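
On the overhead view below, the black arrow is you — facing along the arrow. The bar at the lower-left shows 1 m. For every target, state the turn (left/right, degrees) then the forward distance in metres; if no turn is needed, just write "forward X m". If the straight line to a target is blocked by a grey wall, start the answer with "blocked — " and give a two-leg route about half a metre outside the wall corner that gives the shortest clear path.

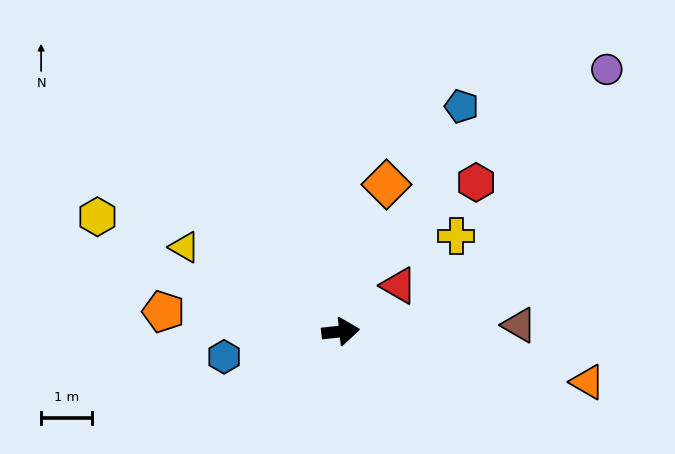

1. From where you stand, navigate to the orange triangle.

turn right 18°, forward 4.9 m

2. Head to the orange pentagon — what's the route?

turn left 167°, forward 3.5 m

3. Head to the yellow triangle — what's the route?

turn left 145°, forward 3.5 m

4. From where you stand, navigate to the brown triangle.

turn right 4°, forward 3.5 m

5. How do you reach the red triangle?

turn left 32°, forward 1.4 m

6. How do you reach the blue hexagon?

turn right 174°, forward 2.3 m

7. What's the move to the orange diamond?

turn left 66°, forward 3.0 m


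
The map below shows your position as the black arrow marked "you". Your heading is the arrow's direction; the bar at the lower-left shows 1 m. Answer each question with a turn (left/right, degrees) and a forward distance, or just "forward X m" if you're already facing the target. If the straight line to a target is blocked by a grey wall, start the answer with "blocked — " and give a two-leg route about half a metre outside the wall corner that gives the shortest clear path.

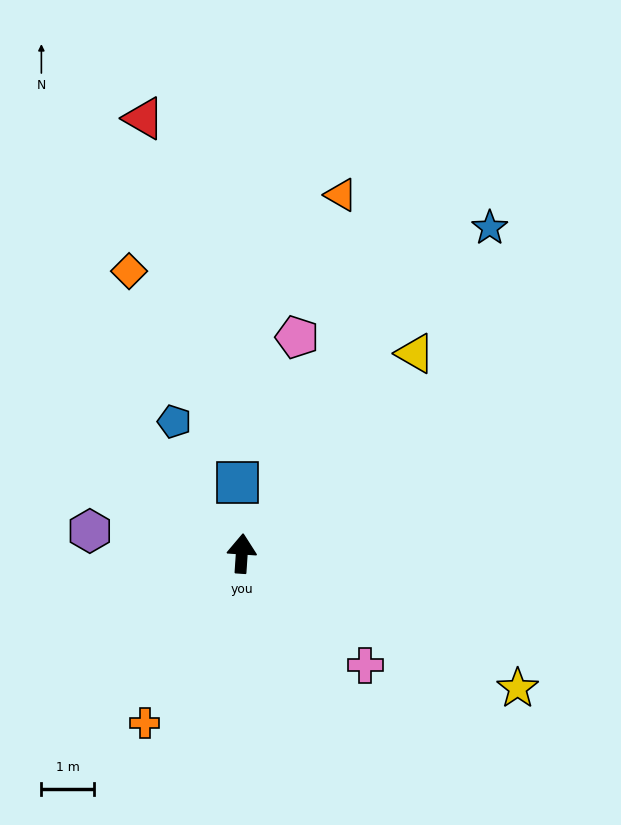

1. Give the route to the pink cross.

turn right 128°, forward 3.2 m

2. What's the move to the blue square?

turn left 7°, forward 1.4 m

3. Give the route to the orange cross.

turn left 154°, forward 3.7 m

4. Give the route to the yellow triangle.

turn right 37°, forward 5.0 m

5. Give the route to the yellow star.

turn right 112°, forward 5.9 m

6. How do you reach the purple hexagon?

turn left 85°, forward 2.9 m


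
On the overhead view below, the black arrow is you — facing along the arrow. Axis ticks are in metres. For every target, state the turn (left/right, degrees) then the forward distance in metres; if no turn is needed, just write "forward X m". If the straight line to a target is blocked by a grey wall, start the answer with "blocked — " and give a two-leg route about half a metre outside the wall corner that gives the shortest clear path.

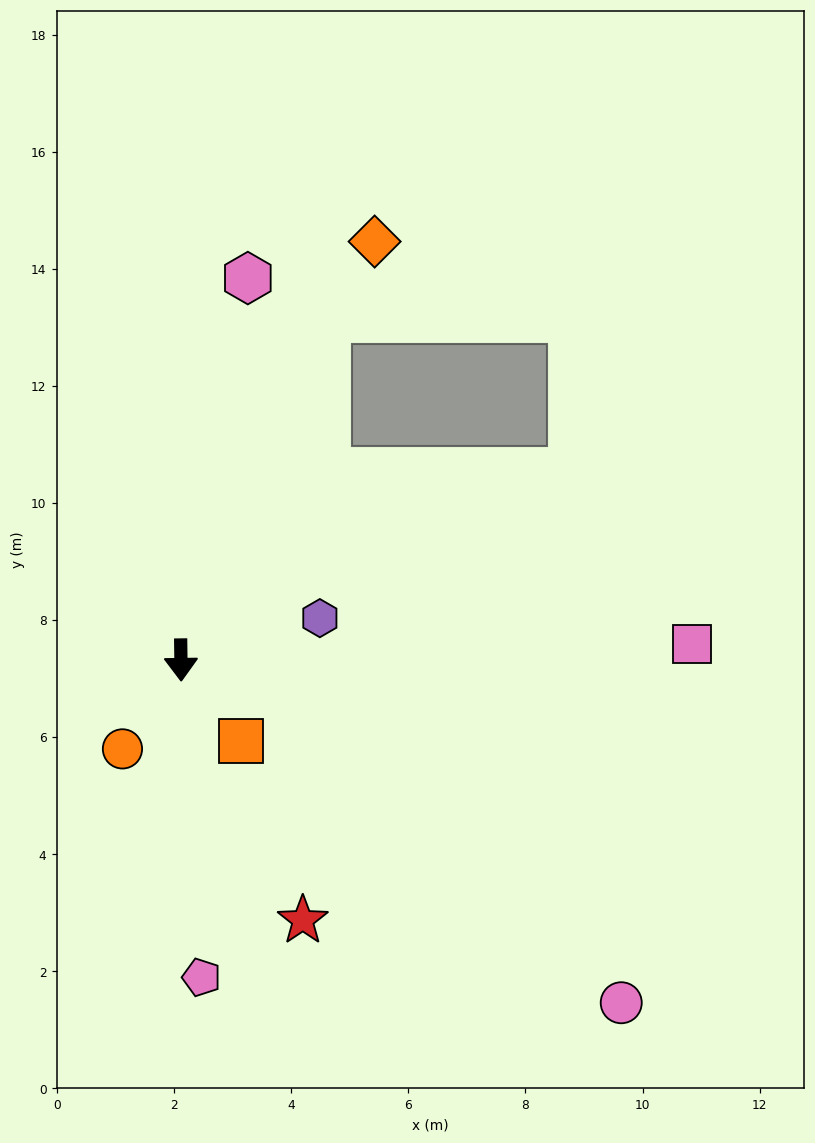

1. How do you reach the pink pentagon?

turn left 3°, forward 5.4 m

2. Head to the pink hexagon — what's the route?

turn left 169°, forward 6.6 m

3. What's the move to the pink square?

turn left 91°, forward 8.7 m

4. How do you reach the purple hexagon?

turn left 106°, forward 2.5 m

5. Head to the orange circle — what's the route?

turn right 34°, forward 1.8 m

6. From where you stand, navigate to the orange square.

turn left 36°, forward 1.7 m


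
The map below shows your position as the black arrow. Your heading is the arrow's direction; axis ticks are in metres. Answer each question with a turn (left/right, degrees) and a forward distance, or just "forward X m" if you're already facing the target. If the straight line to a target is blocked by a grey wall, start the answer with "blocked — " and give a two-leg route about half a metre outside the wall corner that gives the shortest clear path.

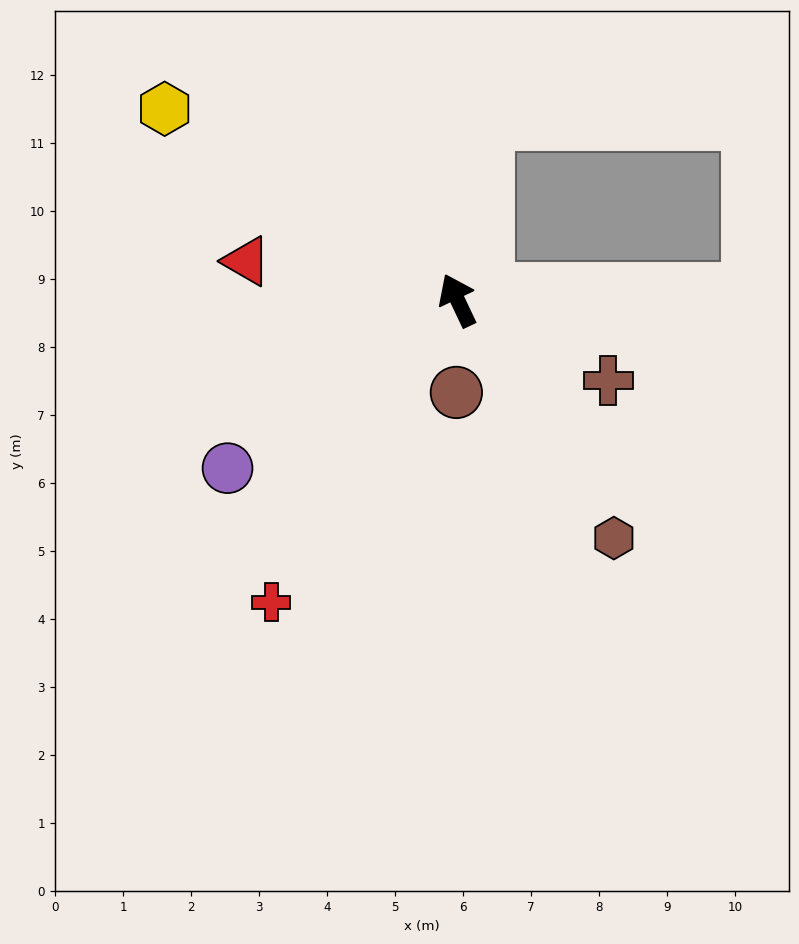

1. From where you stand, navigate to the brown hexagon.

turn right 172°, forward 4.2 m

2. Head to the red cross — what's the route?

turn left 123°, forward 5.2 m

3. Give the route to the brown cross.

turn right 144°, forward 2.5 m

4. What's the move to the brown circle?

turn left 154°, forward 1.4 m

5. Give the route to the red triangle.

turn left 54°, forward 3.2 m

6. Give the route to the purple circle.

turn left 101°, forward 4.2 m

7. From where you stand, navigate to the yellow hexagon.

turn left 31°, forward 5.1 m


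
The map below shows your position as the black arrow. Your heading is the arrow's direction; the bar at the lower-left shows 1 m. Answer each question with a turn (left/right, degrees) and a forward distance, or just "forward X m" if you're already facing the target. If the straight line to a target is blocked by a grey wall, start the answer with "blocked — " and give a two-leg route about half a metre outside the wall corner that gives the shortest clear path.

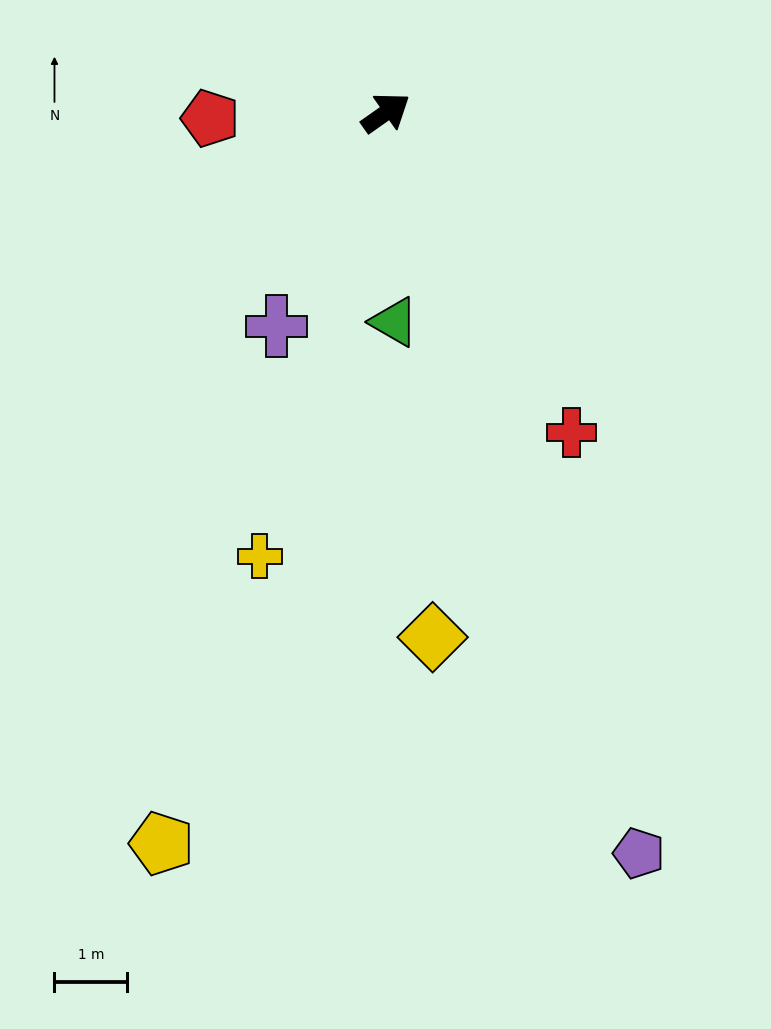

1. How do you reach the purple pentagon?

turn right 106°, forward 10.8 m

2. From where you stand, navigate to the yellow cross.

turn right 141°, forward 6.3 m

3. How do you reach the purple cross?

turn right 152°, forward 3.3 m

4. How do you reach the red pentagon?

turn left 147°, forward 2.4 m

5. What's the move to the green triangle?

turn right 123°, forward 2.9 m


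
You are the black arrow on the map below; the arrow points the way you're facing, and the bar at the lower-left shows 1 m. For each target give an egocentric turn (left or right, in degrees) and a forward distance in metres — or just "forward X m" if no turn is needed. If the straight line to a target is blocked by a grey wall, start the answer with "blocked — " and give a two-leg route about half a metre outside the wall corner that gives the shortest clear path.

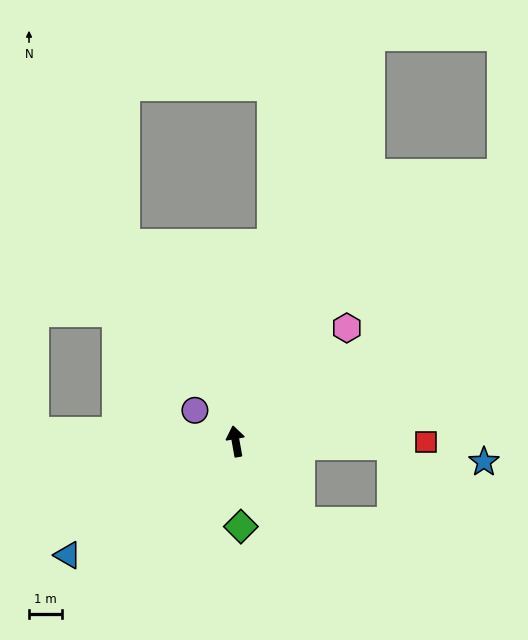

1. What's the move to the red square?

turn right 100°, forward 5.8 m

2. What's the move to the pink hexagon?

turn right 55°, forward 4.8 m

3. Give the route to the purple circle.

turn left 43°, forward 1.6 m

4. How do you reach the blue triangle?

turn left 114°, forward 6.2 m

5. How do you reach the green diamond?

turn left 173°, forward 2.6 m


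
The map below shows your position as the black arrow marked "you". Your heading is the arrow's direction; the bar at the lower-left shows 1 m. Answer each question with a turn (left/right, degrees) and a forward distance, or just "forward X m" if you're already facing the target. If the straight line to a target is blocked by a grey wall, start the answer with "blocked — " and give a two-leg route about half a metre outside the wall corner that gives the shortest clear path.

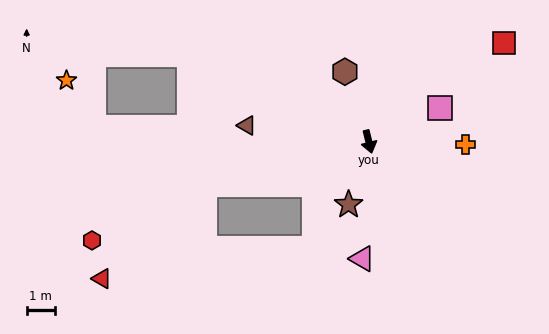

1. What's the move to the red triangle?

blocked — turn right 89°, forward 5.9 m, then turn left 27°, forward 4.9 m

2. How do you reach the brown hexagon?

turn right 175°, forward 2.6 m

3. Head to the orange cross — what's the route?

turn left 74°, forward 3.4 m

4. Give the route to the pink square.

turn left 101°, forward 2.8 m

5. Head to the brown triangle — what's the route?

turn right 111°, forward 4.3 m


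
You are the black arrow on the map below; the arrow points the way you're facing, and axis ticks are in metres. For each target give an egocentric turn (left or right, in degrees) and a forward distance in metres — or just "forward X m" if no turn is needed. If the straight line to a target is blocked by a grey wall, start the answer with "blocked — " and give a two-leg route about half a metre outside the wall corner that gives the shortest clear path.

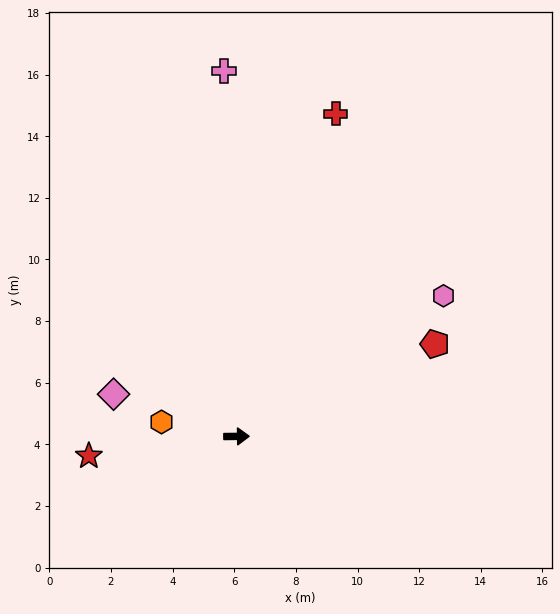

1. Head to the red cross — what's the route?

turn left 72°, forward 11.0 m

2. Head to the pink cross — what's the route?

turn left 91°, forward 11.9 m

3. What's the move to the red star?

turn right 173°, forward 4.8 m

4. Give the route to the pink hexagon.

turn left 34°, forward 8.1 m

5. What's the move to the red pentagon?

turn left 24°, forward 7.1 m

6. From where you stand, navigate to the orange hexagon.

turn left 169°, forward 2.5 m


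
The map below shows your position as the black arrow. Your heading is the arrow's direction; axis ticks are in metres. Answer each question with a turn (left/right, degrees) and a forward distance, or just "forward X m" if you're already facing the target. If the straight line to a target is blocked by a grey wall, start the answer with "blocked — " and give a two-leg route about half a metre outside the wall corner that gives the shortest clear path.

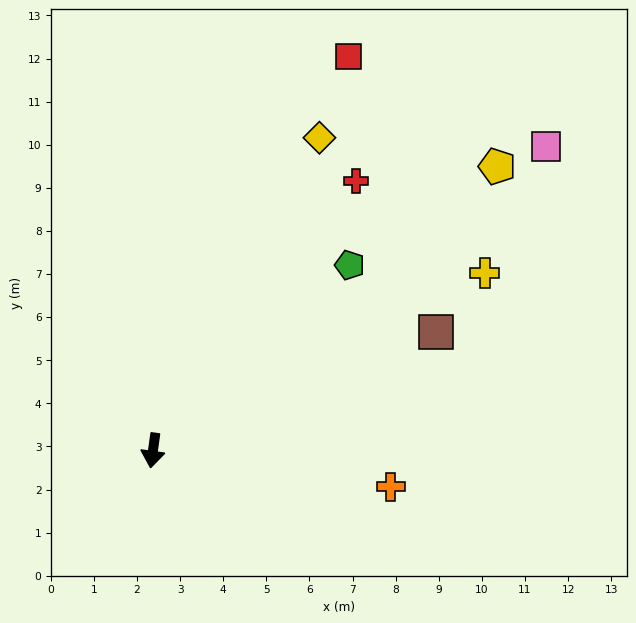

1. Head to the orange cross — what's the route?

turn left 89°, forward 5.6 m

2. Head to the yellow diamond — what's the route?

turn left 160°, forward 8.2 m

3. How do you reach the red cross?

turn left 151°, forward 7.8 m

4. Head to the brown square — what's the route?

turn left 121°, forward 7.1 m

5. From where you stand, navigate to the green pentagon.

turn left 141°, forward 6.3 m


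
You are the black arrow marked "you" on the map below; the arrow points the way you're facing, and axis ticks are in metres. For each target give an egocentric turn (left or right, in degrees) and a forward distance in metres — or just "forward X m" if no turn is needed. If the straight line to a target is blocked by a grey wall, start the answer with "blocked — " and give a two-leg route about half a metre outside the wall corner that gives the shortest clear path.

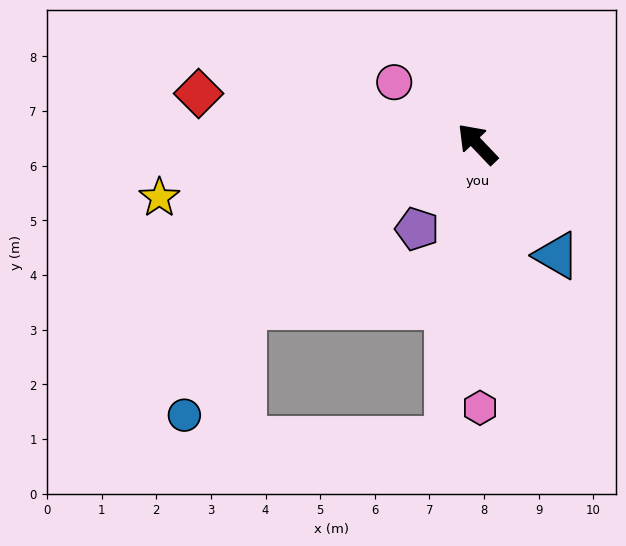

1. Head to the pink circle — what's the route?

turn left 10°, forward 1.9 m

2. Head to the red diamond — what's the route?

turn left 36°, forward 5.2 m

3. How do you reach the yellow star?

turn left 56°, forward 5.9 m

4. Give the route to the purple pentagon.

turn left 101°, forward 1.9 m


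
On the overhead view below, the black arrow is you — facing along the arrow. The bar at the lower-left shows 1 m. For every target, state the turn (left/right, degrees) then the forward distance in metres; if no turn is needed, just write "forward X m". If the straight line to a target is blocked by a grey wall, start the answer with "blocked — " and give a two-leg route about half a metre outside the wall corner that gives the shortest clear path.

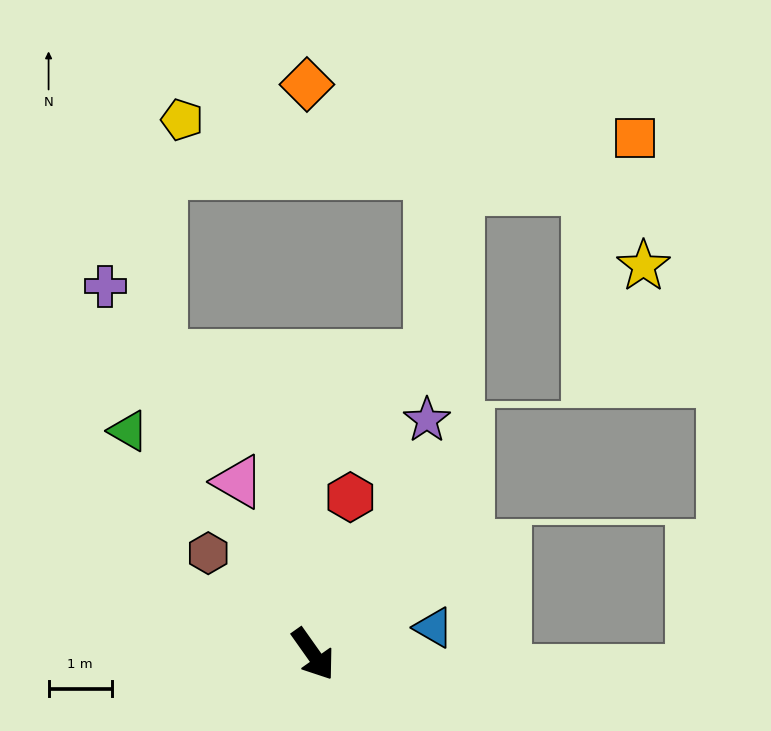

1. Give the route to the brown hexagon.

turn right 169°, forward 2.3 m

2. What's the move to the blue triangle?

turn left 67°, forward 1.9 m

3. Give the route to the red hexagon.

turn left 131°, forward 2.5 m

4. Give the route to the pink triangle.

turn left 168°, forward 3.0 m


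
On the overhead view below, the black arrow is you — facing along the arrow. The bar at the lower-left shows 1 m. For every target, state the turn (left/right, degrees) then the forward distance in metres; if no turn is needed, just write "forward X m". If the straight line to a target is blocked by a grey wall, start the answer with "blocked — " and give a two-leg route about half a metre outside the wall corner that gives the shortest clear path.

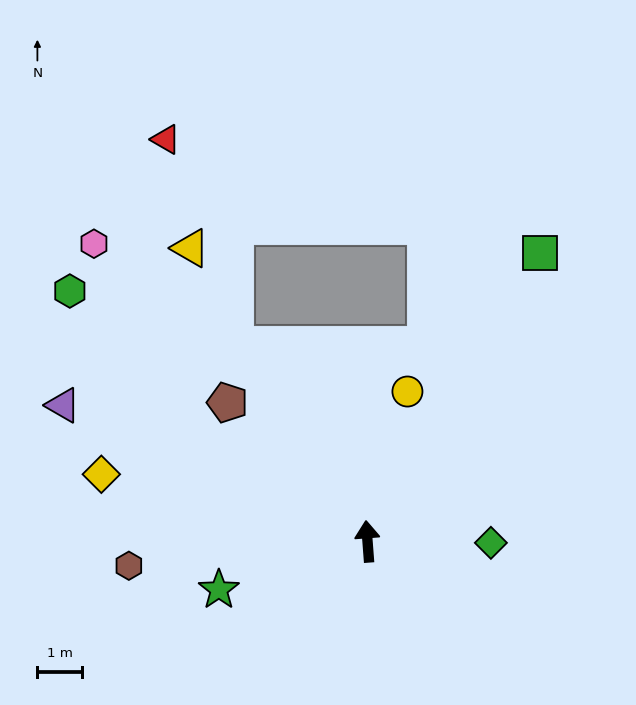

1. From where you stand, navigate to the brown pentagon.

turn left 41°, forward 4.4 m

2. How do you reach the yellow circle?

turn right 19°, forward 3.5 m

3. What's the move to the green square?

turn right 35°, forward 7.6 m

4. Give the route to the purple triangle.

turn left 62°, forward 7.5 m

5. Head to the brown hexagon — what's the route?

turn left 92°, forward 5.4 m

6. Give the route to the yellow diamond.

turn left 72°, forward 6.2 m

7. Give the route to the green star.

turn left 104°, forward 3.5 m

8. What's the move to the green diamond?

turn right 95°, forward 2.8 m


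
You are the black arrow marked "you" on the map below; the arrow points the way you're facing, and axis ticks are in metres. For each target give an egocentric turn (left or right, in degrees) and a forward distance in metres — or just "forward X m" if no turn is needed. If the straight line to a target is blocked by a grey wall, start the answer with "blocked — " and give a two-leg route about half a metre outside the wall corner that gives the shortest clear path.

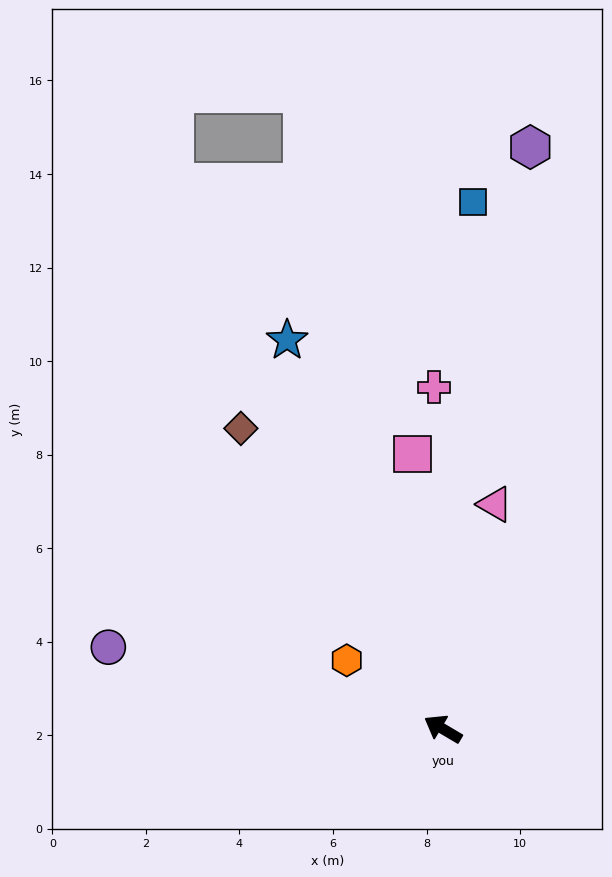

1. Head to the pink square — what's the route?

turn right 53°, forward 5.9 m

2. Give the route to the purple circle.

turn left 17°, forward 7.4 m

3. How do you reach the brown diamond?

turn right 25°, forward 7.7 m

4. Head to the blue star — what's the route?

turn right 38°, forward 9.0 m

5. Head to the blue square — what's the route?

turn right 63°, forward 11.3 m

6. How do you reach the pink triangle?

turn right 72°, forward 4.9 m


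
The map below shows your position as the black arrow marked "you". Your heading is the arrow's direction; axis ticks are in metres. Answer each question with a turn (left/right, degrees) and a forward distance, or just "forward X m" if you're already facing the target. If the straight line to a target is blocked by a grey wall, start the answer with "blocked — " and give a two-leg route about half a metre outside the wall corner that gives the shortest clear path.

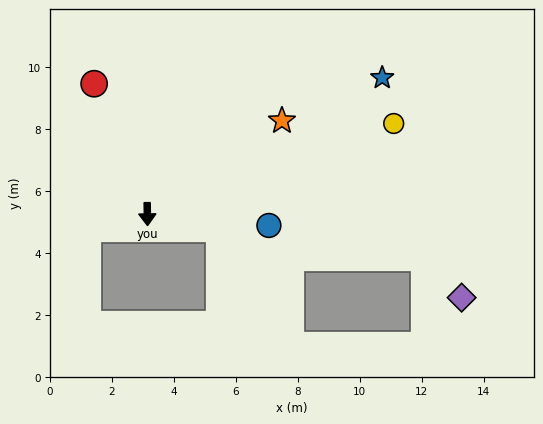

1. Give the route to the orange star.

turn left 124°, forward 5.3 m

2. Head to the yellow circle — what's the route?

turn left 109°, forward 8.5 m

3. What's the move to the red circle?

turn right 159°, forward 4.5 m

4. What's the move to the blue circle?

turn left 84°, forward 3.9 m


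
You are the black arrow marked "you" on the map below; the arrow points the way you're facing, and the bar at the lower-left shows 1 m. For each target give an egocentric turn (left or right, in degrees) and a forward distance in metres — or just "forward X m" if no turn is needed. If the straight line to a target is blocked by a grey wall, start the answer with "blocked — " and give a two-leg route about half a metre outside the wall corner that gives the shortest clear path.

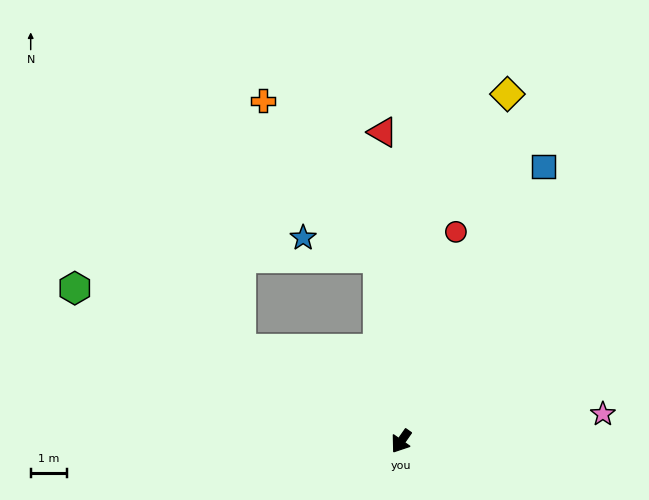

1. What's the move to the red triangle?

turn right 141°, forward 8.5 m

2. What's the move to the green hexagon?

turn right 80°, forward 9.9 m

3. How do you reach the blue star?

blocked — turn right 138°, forward 5.1 m, then turn left 69°, forward 2.1 m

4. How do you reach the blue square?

turn right 172°, forward 8.5 m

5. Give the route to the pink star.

turn left 133°, forward 5.6 m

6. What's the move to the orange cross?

blocked — turn right 138°, forward 5.1 m, then turn left 29°, forward 5.3 m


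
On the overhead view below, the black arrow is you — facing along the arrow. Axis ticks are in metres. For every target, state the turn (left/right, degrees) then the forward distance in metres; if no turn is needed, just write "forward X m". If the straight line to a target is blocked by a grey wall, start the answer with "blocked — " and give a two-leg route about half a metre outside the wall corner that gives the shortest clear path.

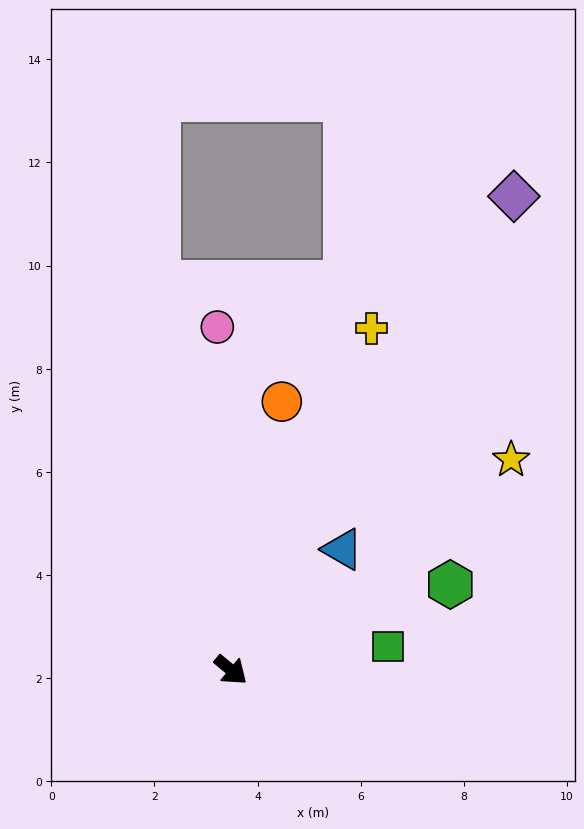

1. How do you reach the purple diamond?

turn left 99°, forward 10.7 m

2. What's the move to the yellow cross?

turn left 108°, forward 7.2 m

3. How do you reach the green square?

turn left 48°, forward 3.1 m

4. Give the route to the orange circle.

turn left 119°, forward 5.3 m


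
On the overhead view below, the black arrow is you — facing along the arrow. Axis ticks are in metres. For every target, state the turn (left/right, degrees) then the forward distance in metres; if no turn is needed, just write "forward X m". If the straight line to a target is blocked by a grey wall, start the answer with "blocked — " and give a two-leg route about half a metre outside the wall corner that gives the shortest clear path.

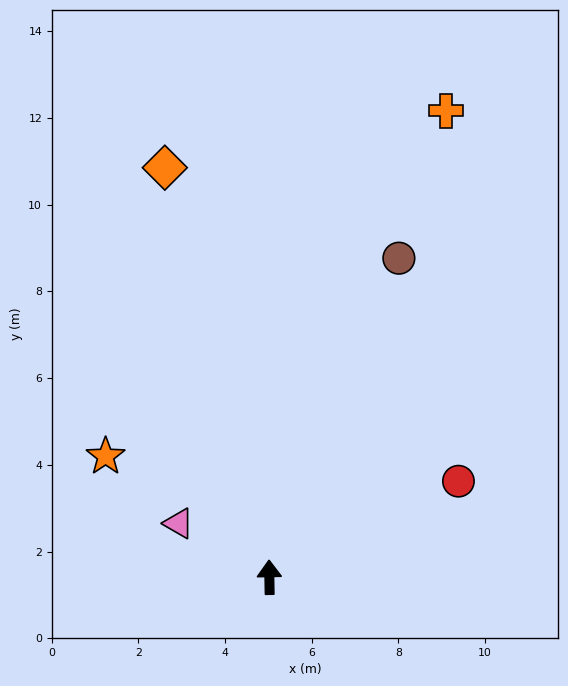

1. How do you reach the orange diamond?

turn left 13°, forward 9.8 m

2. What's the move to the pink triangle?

turn left 58°, forward 2.4 m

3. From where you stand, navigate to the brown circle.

turn right 23°, forward 7.9 m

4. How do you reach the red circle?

turn right 64°, forward 4.9 m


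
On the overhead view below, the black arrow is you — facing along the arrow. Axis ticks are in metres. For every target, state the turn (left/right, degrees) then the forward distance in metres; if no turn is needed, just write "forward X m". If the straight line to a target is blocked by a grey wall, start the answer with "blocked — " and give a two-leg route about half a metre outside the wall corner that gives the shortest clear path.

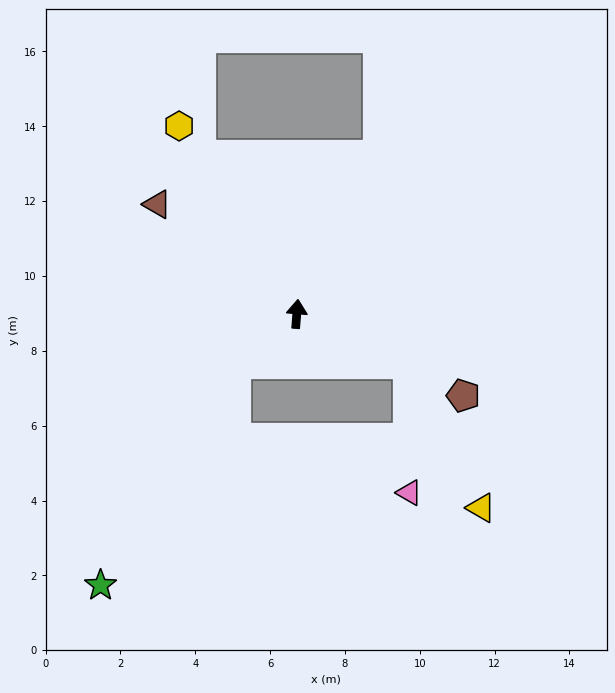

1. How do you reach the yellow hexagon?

turn left 37°, forward 5.9 m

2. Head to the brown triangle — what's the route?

turn left 56°, forward 4.7 m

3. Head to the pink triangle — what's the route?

blocked — turn right 109°, forward 3.3 m, then turn right 66°, forward 3.5 m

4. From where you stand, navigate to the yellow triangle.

blocked — turn right 109°, forward 3.3 m, then turn right 40°, forward 4.3 m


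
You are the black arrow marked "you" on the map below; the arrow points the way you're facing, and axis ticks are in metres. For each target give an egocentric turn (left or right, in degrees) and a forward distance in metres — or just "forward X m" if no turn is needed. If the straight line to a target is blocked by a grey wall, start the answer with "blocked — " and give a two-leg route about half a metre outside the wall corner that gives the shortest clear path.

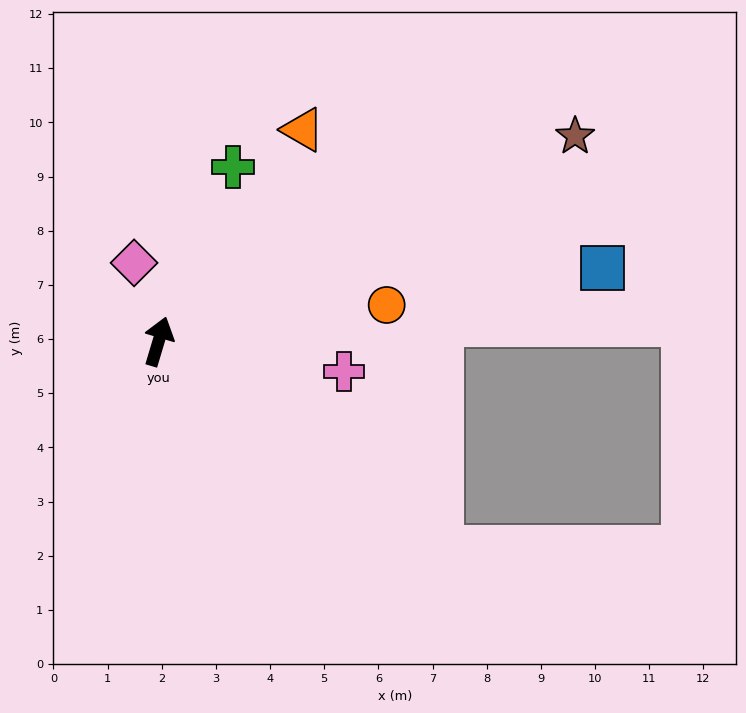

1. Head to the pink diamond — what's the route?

turn left 34°, forward 1.5 m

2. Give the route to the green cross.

turn right 7°, forward 3.5 m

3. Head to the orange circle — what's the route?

turn right 64°, forward 4.3 m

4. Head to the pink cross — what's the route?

turn right 83°, forward 3.5 m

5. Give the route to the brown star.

turn right 47°, forward 8.6 m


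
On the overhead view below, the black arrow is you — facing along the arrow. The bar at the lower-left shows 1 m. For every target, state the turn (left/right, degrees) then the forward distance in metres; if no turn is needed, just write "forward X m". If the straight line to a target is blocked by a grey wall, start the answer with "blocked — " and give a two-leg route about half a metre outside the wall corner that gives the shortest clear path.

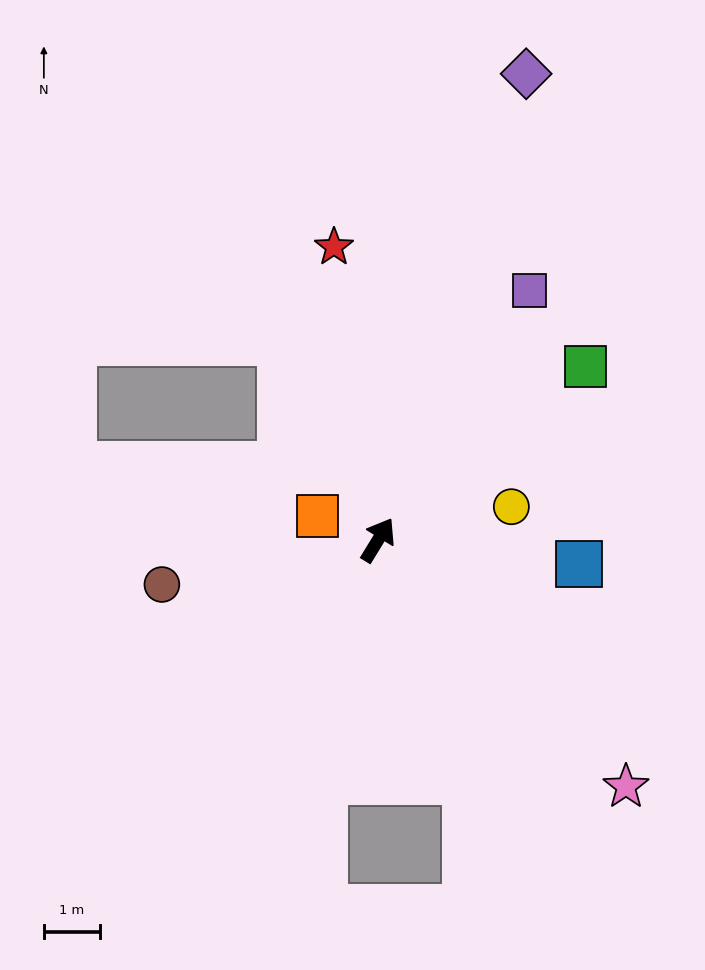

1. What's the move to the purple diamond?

turn left 14°, forward 8.8 m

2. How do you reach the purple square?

forward 5.2 m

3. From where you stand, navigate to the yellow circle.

turn right 45°, forward 2.5 m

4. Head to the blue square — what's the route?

turn right 65°, forward 3.6 m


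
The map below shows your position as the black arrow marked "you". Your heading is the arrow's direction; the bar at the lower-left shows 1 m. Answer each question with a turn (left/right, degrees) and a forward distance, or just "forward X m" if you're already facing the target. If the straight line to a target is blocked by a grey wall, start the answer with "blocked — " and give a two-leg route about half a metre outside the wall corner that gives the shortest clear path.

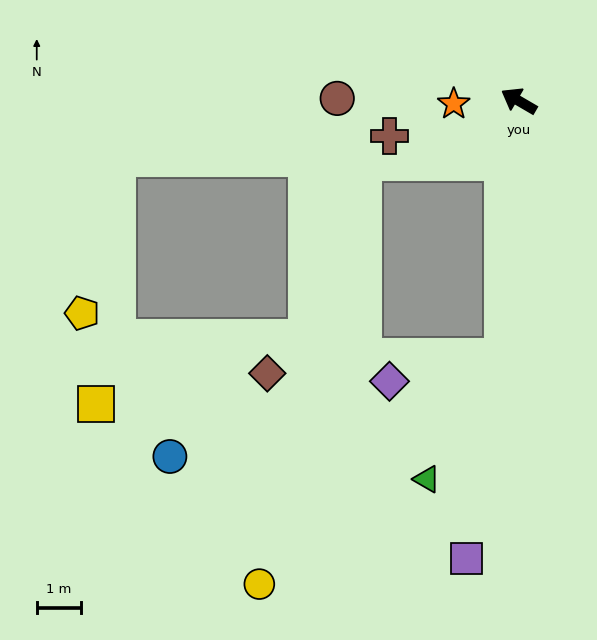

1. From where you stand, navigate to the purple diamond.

blocked — turn left 117°, forward 5.9 m, then turn right 75°, forward 2.7 m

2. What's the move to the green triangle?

blocked — turn left 117°, forward 5.9 m, then turn right 29°, forward 3.3 m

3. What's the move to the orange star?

turn left 33°, forward 1.5 m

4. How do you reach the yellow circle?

blocked — turn left 117°, forward 5.9 m, then turn right 44°, forward 7.6 m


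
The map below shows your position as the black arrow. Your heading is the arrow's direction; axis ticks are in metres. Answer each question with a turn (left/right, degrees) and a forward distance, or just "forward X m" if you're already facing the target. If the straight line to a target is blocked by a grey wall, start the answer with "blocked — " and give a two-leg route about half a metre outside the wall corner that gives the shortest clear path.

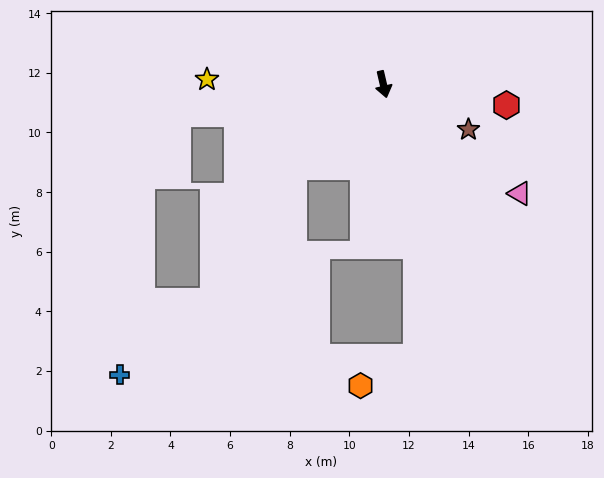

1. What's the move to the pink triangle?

turn left 38°, forward 5.9 m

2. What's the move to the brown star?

turn left 49°, forward 3.2 m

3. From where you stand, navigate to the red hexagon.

turn left 67°, forward 4.2 m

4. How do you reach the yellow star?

turn right 105°, forward 5.9 m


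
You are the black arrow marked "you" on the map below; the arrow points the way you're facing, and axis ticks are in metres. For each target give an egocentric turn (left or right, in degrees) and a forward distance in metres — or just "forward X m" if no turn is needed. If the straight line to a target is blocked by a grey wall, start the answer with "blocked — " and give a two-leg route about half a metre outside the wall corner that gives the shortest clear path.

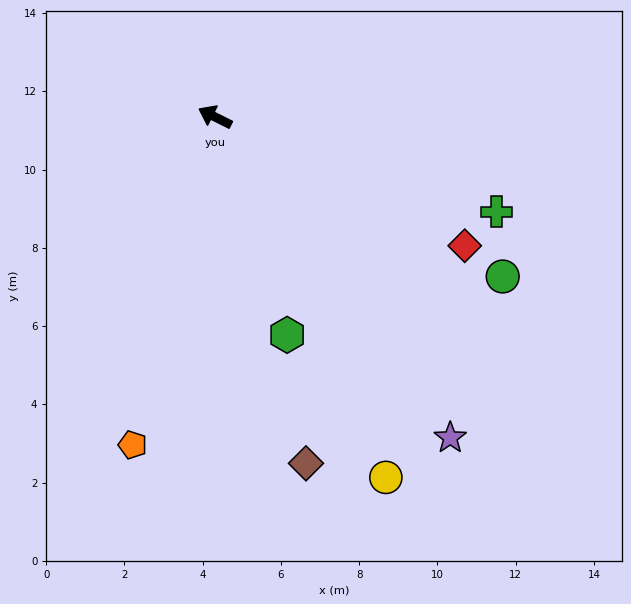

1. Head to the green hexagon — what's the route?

turn left 135°, forward 5.9 m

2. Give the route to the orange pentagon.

turn left 102°, forward 8.6 m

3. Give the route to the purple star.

turn left 153°, forward 10.2 m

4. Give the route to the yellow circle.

turn left 142°, forward 10.2 m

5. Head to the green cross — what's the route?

turn right 172°, forward 7.6 m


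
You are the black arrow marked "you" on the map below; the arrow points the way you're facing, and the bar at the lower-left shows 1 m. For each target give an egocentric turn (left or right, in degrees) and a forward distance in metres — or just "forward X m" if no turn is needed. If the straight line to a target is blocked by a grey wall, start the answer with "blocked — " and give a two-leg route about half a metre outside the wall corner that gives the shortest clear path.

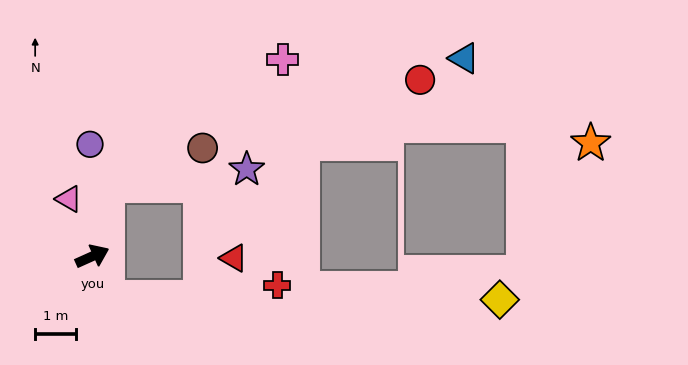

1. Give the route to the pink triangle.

turn left 88°, forward 1.5 m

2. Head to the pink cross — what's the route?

blocked — turn left 53°, forward 1.8 m, then turn right 41°, forward 5.2 m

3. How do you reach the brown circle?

blocked — turn left 53°, forward 1.8 m, then turn right 56°, forward 2.5 m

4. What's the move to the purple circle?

turn left 67°, forward 2.7 m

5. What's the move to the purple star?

blocked — turn left 53°, forward 1.8 m, then turn right 71°, forward 3.4 m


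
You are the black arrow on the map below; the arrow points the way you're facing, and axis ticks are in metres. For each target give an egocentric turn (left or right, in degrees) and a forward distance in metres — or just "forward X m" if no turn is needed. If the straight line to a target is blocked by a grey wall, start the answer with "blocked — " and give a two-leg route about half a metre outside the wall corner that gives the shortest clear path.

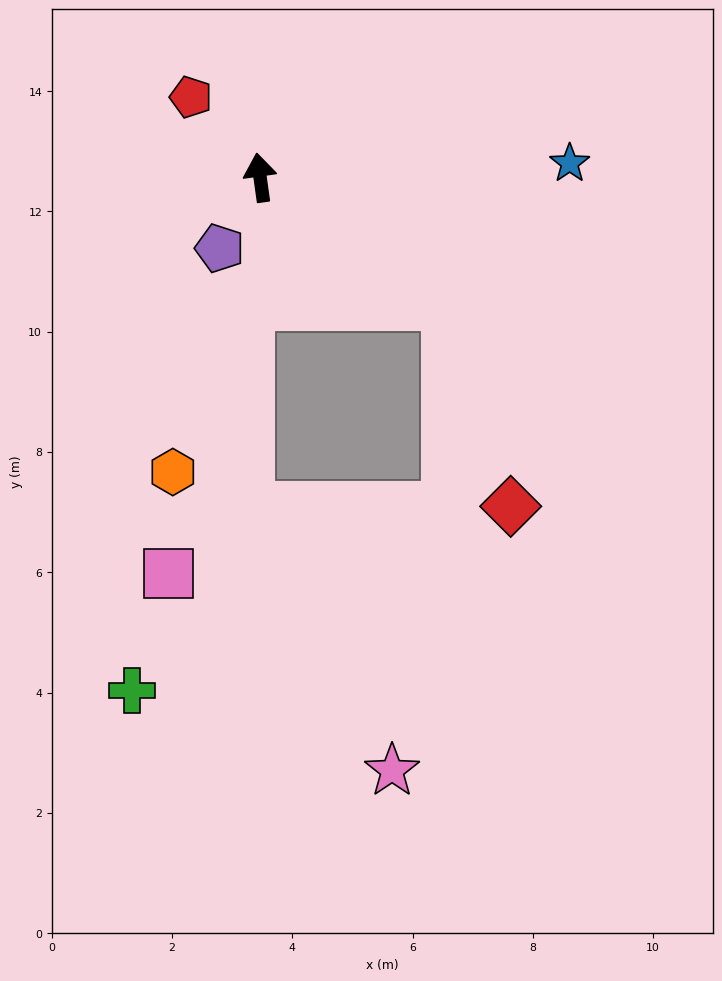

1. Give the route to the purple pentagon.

turn left 142°, forward 1.4 m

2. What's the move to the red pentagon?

turn left 33°, forward 1.8 m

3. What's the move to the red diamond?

blocked — turn right 132°, forward 3.8 m, then turn right 38°, forward 3.5 m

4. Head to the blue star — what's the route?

turn right 95°, forward 5.2 m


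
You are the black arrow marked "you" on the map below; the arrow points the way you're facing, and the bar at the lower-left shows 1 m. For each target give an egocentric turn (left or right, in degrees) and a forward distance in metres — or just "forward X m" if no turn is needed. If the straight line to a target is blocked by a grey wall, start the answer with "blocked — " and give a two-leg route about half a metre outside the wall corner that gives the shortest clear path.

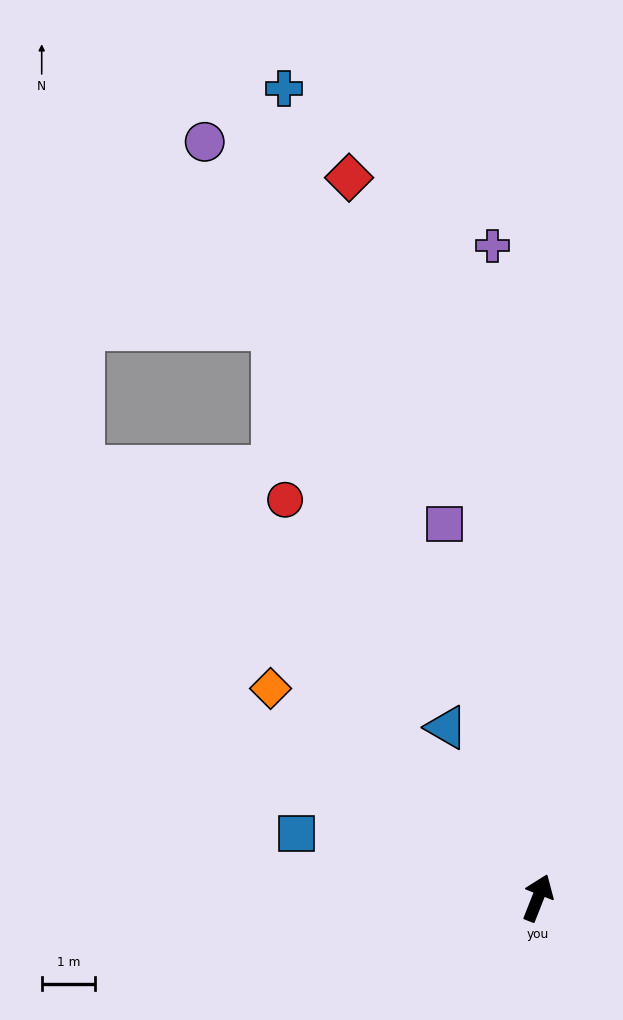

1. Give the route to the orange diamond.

turn left 73°, forward 6.4 m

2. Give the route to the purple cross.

turn left 26°, forward 12.3 m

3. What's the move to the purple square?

turn left 36°, forward 7.2 m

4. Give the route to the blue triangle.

turn left 50°, forward 3.6 m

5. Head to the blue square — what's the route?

turn left 97°, forward 4.7 m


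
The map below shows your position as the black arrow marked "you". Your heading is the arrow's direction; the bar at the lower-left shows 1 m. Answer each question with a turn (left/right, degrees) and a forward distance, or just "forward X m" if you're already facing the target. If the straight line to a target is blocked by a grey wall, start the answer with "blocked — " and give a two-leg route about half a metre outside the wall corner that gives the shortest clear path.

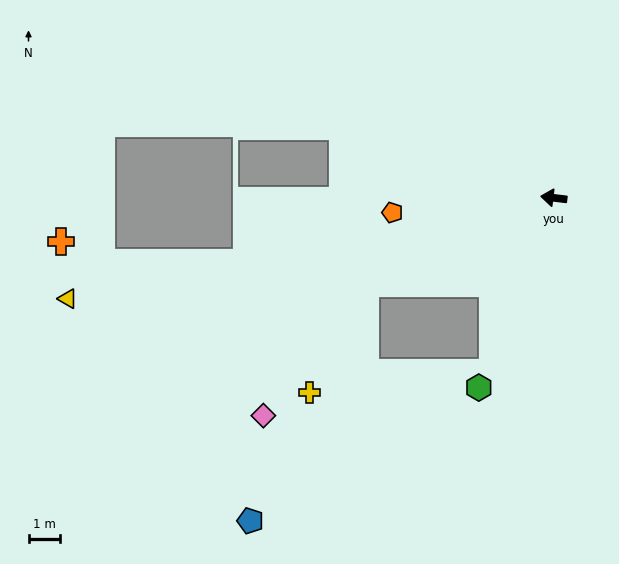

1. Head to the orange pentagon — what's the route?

turn left 12°, forward 5.1 m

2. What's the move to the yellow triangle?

turn left 19°, forward 15.6 m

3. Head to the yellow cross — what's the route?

blocked — turn left 31°, forward 6.5 m, then turn left 39°, forward 3.9 m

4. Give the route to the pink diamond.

blocked — turn left 31°, forward 6.5 m, then turn left 28°, forward 5.3 m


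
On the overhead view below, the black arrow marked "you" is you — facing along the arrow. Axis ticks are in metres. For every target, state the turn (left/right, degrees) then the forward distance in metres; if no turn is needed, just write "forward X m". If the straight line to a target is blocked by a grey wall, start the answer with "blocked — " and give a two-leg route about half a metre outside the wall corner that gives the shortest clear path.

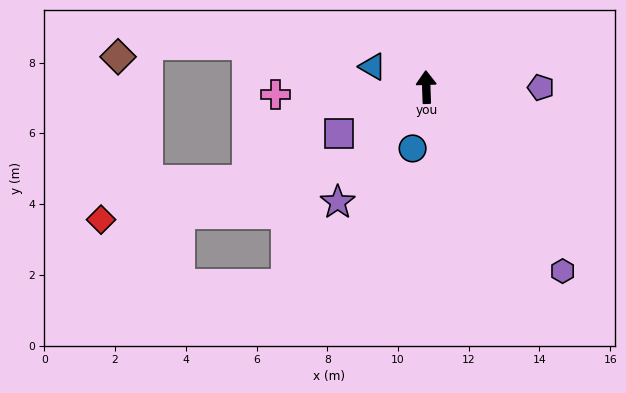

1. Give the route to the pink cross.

turn left 91°, forward 4.3 m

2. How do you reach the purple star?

turn left 141°, forward 4.1 m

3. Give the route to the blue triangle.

turn left 67°, forward 1.6 m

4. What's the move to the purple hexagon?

turn right 145°, forward 6.5 m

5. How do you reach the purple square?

turn left 116°, forward 2.8 m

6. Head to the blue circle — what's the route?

turn left 166°, forward 1.8 m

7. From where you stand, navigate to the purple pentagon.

turn right 92°, forward 3.2 m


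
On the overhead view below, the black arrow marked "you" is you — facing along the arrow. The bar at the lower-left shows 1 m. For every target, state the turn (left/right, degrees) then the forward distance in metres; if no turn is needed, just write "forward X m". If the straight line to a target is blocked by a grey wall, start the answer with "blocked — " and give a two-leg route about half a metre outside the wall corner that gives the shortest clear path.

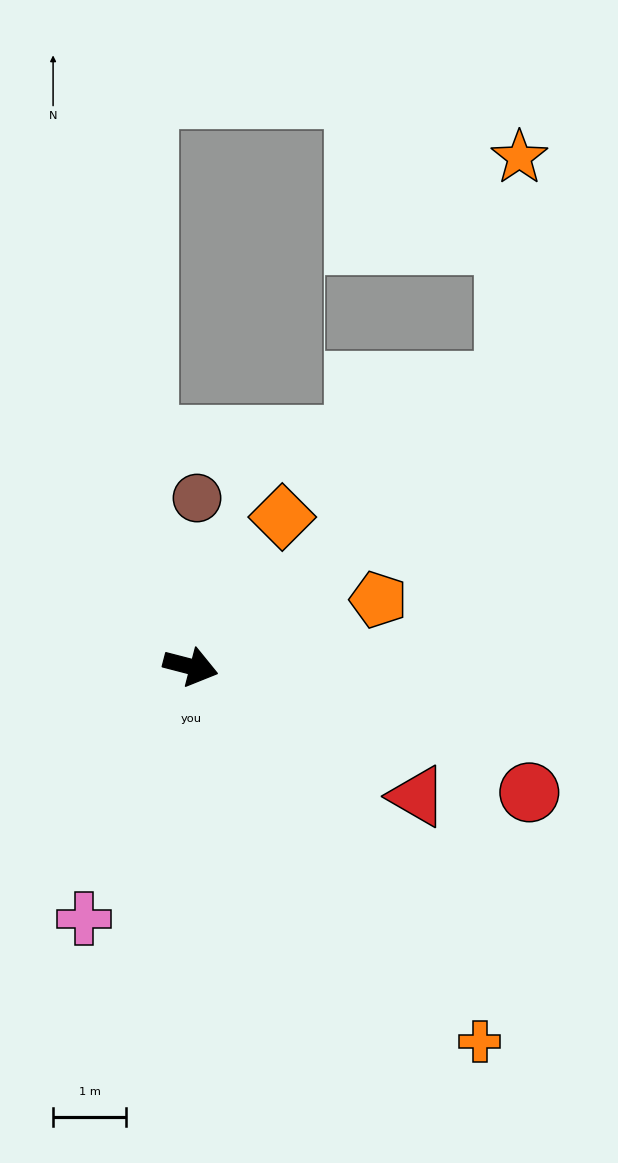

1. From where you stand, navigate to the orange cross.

turn right 38°, forward 6.5 m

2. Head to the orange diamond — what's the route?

turn left 73°, forward 2.4 m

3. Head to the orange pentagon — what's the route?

turn left 34°, forward 2.7 m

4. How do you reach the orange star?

blocked — turn left 56°, forward 5.8 m, then turn left 45°, forward 3.1 m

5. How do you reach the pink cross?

turn right 98°, forward 3.7 m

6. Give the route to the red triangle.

turn right 15°, forward 3.6 m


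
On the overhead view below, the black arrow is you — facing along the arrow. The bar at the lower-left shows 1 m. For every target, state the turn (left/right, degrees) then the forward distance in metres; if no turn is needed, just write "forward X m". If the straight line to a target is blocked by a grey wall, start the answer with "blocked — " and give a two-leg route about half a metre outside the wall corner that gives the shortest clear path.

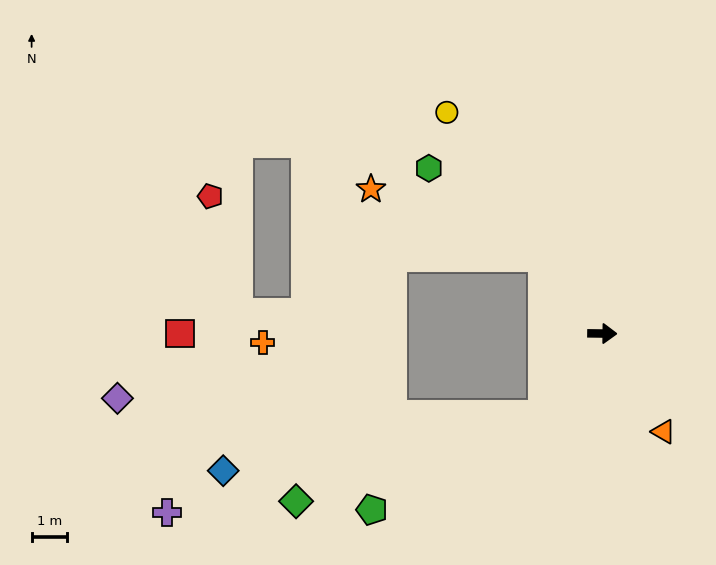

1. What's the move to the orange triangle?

turn right 57°, forward 3.3 m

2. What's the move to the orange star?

blocked — turn left 128°, forward 2.7 m, then turn left 31°, forward 5.2 m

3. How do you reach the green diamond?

blocked — turn right 125°, forward 2.8 m, then turn right 35°, forward 7.4 m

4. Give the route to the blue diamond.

blocked — turn right 125°, forward 2.8 m, then turn right 44°, forward 9.2 m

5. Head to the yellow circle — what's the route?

turn left 126°, forward 7.7 m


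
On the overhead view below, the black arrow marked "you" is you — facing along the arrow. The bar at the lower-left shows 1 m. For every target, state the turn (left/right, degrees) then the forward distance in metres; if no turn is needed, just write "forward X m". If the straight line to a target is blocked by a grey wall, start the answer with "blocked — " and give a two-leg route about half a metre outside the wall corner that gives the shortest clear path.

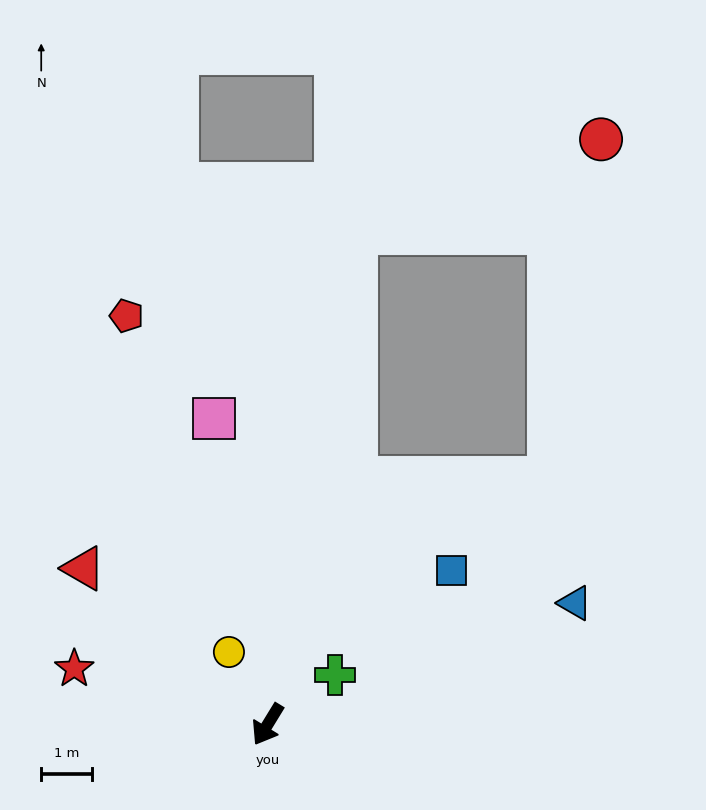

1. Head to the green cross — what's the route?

turn left 158°, forward 1.6 m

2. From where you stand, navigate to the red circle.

blocked — turn right 159°, forward 9.8 m, then turn right 59°, forward 5.1 m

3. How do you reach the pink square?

turn right 139°, forward 6.1 m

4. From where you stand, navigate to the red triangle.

turn right 99°, forward 4.7 m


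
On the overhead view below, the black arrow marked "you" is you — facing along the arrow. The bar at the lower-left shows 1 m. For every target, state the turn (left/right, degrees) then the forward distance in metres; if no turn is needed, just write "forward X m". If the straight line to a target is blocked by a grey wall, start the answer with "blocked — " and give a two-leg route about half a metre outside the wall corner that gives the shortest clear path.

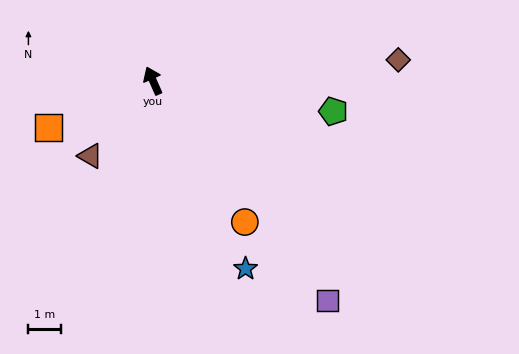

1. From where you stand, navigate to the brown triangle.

turn left 116°, forward 3.0 m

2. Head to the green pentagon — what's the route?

turn right 124°, forward 5.6 m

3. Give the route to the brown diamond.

turn right 109°, forward 7.5 m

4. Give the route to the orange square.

turn left 90°, forward 3.5 m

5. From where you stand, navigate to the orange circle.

turn right 171°, forward 5.2 m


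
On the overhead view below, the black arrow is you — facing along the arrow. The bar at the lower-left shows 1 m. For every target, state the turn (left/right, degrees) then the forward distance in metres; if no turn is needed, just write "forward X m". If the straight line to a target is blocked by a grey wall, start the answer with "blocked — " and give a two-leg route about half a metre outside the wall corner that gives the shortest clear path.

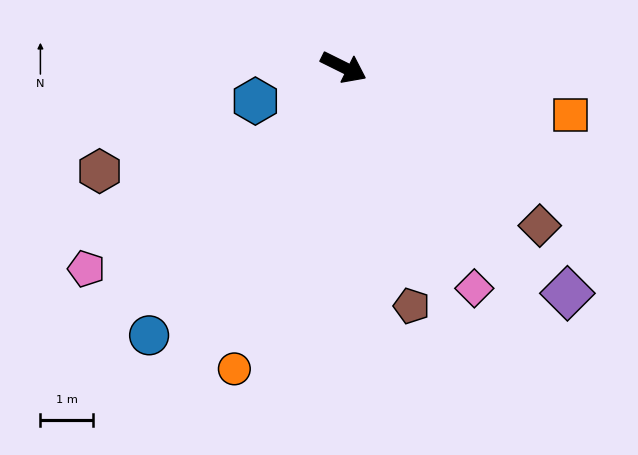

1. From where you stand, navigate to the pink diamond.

turn right 33°, forward 4.9 m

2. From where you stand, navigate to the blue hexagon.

turn right 133°, forward 1.8 m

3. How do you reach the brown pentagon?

turn right 48°, forward 4.8 m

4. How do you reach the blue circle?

turn right 100°, forward 6.3 m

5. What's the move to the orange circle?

turn right 84°, forward 6.1 m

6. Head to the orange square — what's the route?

turn left 14°, forward 4.4 m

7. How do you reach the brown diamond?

turn right 13°, forward 4.8 m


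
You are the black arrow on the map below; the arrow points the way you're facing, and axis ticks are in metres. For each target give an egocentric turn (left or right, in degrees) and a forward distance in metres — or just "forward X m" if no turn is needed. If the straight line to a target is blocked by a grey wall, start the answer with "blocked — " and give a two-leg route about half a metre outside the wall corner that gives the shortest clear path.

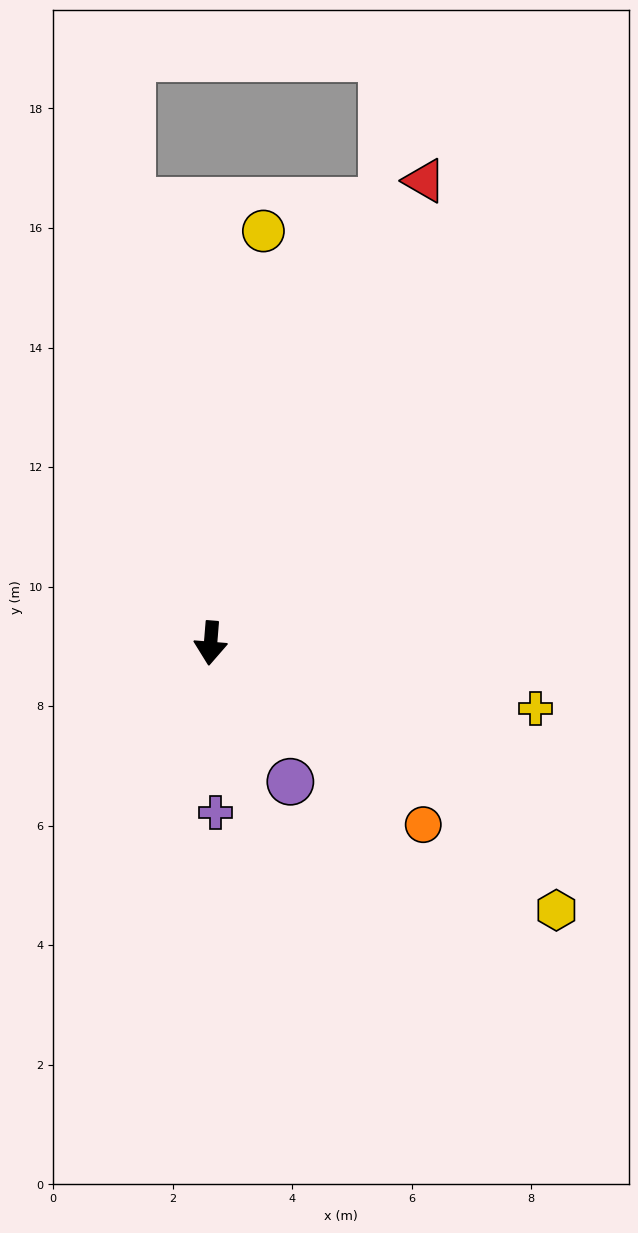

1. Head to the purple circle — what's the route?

turn left 35°, forward 2.7 m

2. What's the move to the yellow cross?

turn left 83°, forward 5.5 m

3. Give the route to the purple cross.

turn left 6°, forward 2.8 m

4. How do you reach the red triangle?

turn left 160°, forward 8.5 m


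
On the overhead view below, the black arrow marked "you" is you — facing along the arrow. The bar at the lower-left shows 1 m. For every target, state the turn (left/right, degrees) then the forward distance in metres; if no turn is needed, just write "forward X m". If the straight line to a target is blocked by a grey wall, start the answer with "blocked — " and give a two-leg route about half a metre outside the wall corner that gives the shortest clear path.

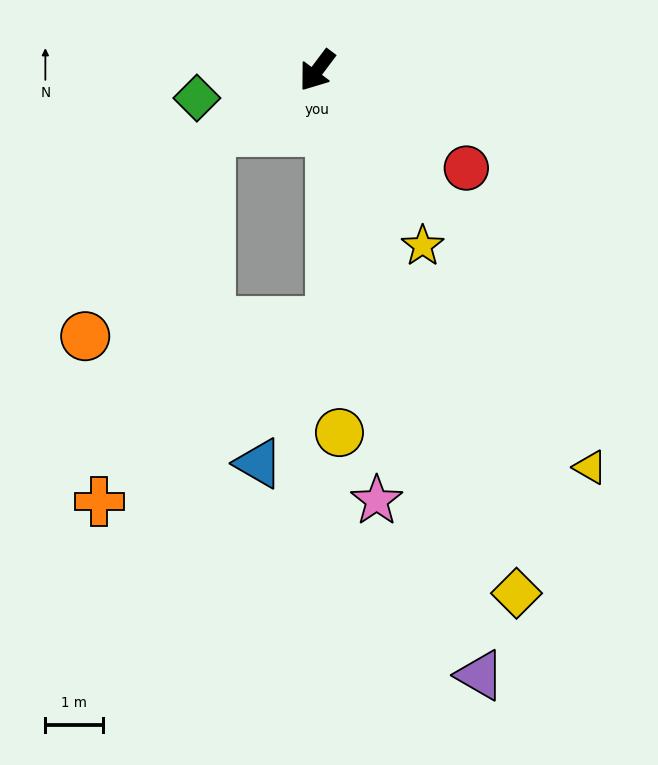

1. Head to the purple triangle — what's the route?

turn left 52°, forward 10.9 m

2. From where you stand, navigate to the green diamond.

turn right 40°, forward 2.1 m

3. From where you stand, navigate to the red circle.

turn left 94°, forward 3.1 m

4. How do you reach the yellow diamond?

turn left 58°, forward 9.7 m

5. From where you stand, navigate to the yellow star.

turn left 68°, forward 3.6 m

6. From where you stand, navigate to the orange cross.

blocked — turn right 23°, forward 2.1 m, then turn left 43°, forward 6.7 m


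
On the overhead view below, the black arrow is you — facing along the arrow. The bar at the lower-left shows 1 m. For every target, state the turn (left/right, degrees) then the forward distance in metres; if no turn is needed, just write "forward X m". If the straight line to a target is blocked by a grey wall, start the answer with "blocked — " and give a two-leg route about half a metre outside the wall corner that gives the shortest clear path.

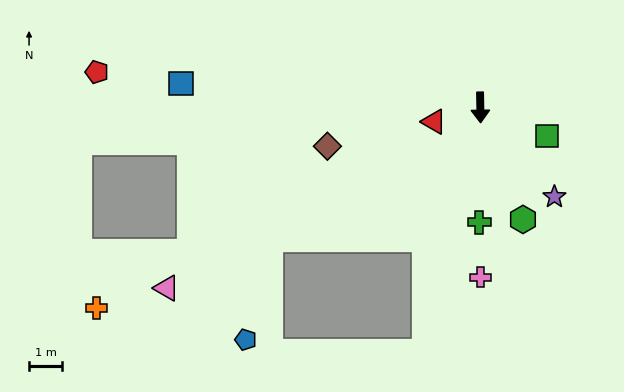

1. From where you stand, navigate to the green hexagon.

turn left 20°, forward 3.6 m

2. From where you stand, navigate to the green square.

turn left 66°, forward 2.2 m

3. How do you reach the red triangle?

turn right 74°, forward 1.5 m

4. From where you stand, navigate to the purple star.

turn left 39°, forward 3.5 m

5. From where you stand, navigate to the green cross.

forward 3.4 m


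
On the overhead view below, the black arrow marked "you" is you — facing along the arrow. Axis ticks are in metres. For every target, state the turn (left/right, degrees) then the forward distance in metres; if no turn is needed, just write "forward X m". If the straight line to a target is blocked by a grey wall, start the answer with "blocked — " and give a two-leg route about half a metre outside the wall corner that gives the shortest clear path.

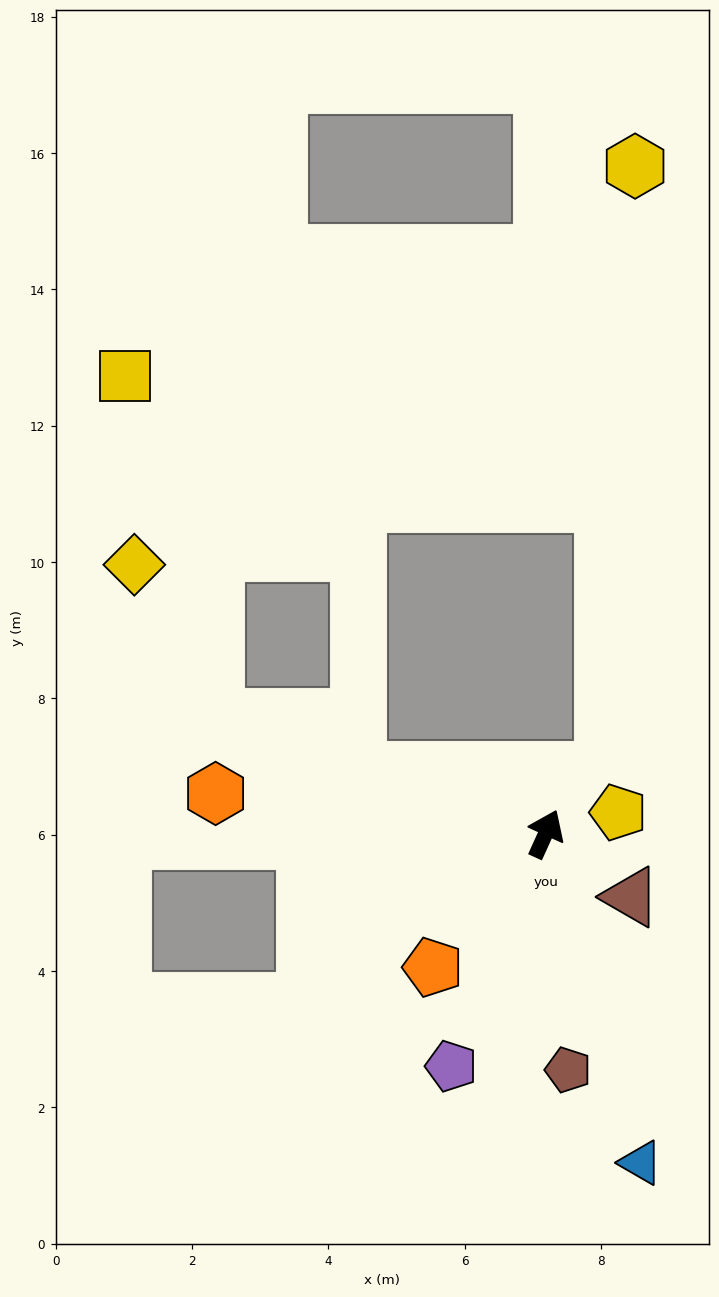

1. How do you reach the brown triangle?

turn right 102°, forward 1.6 m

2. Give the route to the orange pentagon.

turn left 164°, forward 2.6 m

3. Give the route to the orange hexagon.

turn left 107°, forward 4.9 m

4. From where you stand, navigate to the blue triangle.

turn right 140°, forward 5.0 m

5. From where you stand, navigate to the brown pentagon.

turn right 150°, forward 3.5 m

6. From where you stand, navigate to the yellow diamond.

blocked — turn left 95°, forward 5.1 m, then turn right 43°, forward 2.5 m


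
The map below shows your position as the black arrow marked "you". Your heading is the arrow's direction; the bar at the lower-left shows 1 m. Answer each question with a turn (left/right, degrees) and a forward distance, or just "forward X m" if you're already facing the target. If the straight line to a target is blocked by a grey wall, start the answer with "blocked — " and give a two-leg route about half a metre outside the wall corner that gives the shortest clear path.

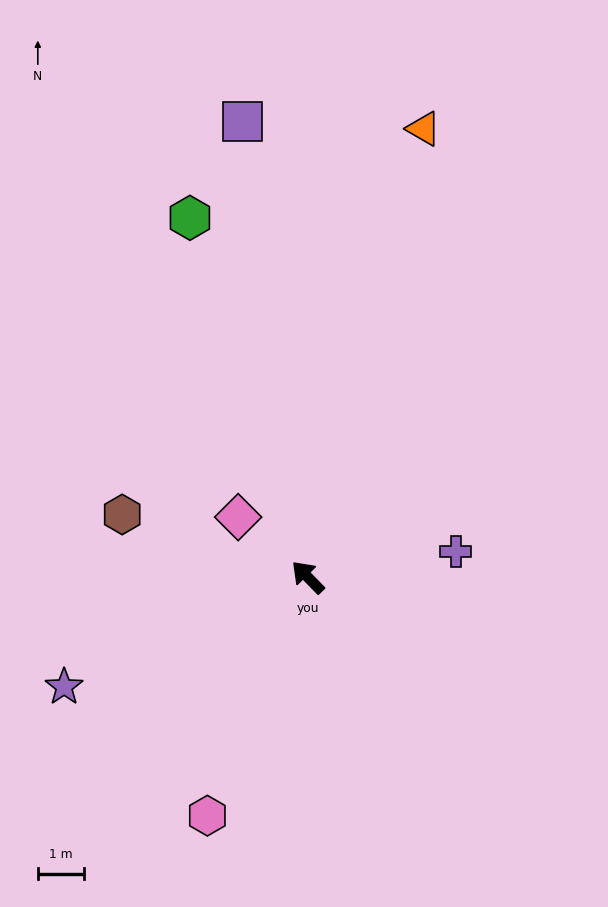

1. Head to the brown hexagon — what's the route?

turn left 27°, forward 4.2 m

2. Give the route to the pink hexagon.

turn left 113°, forward 5.5 m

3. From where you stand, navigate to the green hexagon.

turn right 26°, forward 8.1 m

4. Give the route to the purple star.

turn left 70°, forward 5.7 m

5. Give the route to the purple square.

turn right 36°, forward 9.9 m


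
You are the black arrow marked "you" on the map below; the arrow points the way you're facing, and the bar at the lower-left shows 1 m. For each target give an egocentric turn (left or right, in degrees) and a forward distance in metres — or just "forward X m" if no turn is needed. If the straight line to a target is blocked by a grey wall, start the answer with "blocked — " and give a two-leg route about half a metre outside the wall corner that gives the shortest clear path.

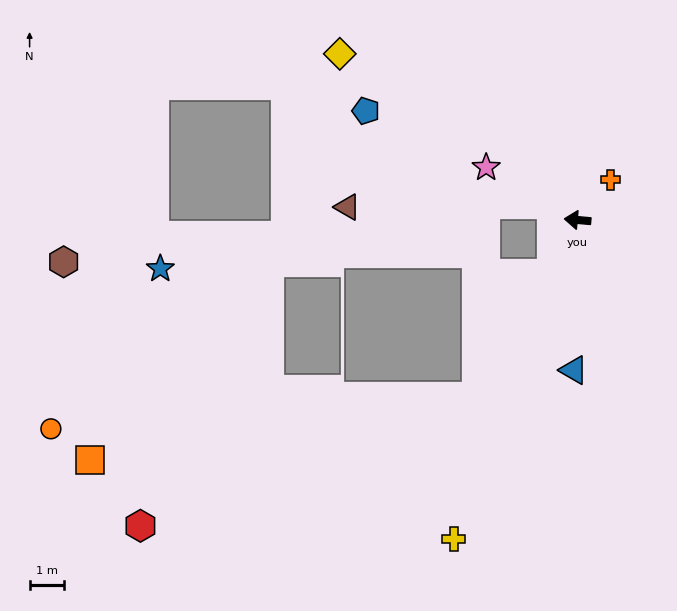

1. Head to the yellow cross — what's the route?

turn left 74°, forward 10.1 m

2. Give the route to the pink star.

turn right 25°, forward 3.1 m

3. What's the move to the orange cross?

turn right 124°, forward 1.5 m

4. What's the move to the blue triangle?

turn left 94°, forward 4.4 m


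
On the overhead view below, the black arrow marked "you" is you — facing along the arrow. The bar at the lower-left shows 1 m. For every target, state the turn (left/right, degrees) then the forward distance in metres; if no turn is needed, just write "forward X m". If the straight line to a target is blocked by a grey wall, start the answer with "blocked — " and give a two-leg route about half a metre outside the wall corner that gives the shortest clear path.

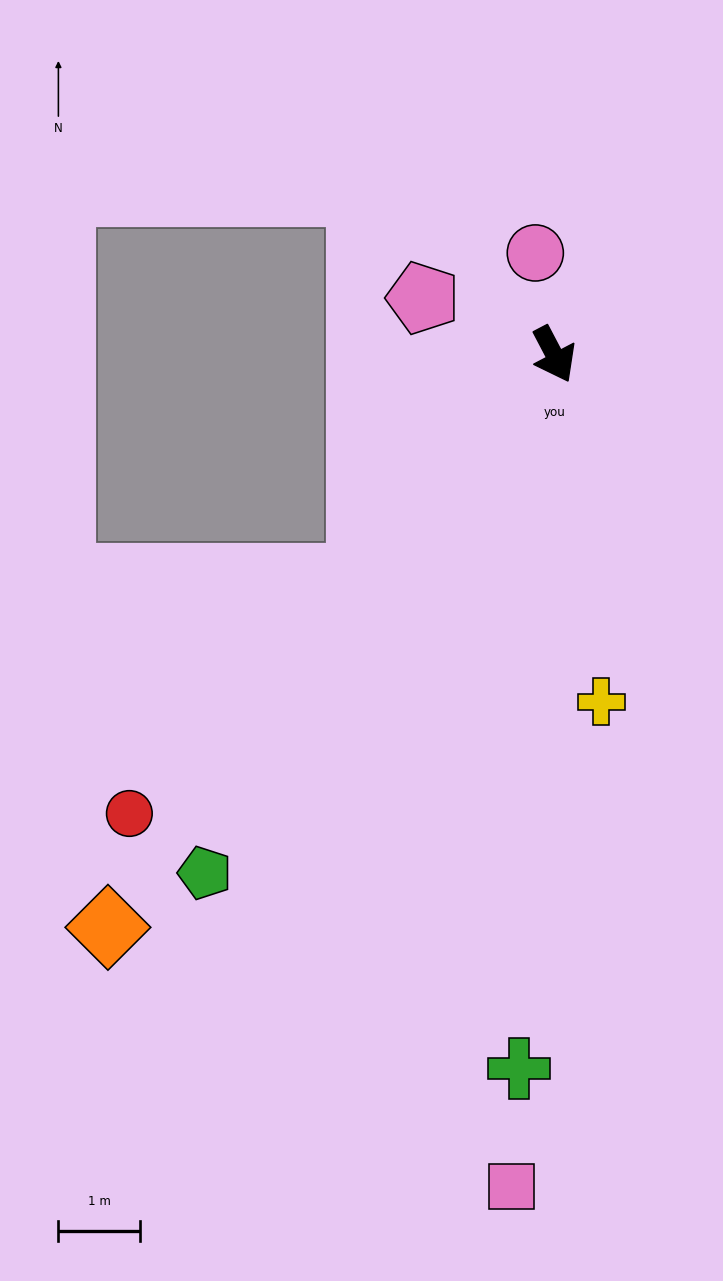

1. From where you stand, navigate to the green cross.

turn right 30°, forward 8.8 m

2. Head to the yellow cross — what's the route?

turn right 20°, forward 4.3 m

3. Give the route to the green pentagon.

turn right 62°, forward 7.7 m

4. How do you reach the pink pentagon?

turn right 141°, forward 1.8 m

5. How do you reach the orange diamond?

turn right 66°, forward 8.9 m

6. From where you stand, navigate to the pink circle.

turn left 163°, forward 1.3 m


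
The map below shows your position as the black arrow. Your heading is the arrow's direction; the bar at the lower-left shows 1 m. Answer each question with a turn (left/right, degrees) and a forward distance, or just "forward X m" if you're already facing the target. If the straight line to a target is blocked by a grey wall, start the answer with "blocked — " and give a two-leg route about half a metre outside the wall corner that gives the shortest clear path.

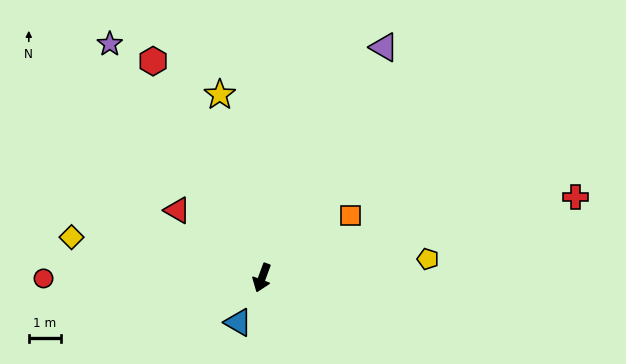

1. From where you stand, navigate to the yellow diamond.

turn right 82°, forward 6.1 m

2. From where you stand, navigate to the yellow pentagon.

turn left 117°, forward 5.2 m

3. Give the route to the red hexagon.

turn right 133°, forward 7.6 m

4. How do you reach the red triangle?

turn right 108°, forward 3.4 m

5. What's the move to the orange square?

turn left 146°, forward 3.4 m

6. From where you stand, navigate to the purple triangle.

turn left 172°, forward 8.2 m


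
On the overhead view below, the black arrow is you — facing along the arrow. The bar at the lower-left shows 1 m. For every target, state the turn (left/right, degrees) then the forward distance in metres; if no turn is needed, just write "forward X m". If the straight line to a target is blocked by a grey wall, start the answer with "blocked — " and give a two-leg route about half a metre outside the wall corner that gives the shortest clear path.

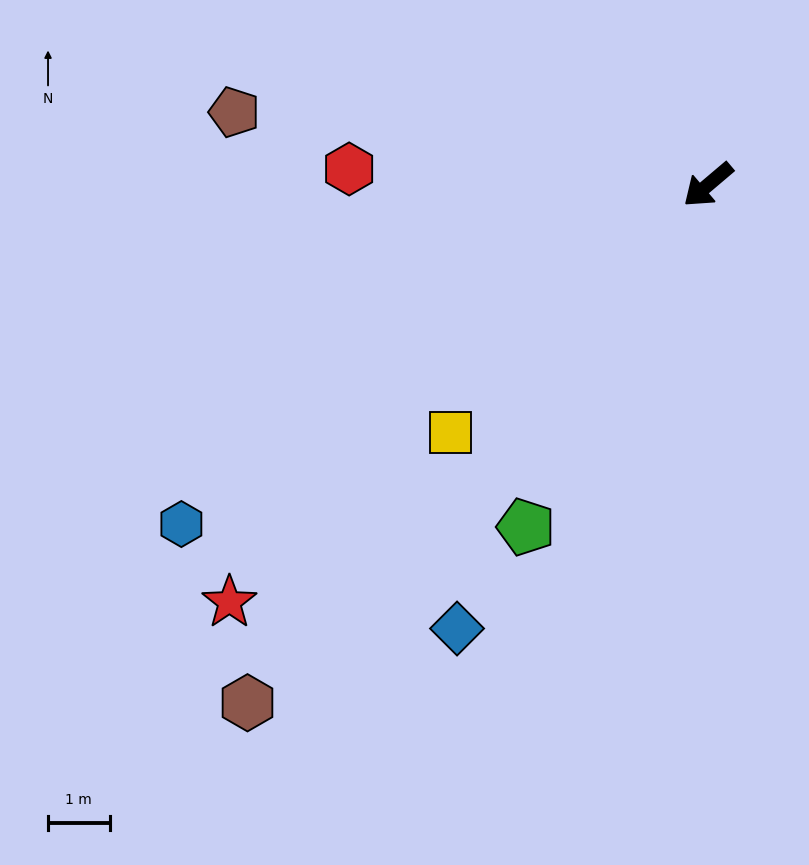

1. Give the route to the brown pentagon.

turn right 49°, forward 7.8 m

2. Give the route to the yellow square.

turn left 4°, forward 5.8 m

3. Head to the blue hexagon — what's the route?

turn right 8°, forward 10.2 m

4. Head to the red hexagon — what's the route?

turn right 43°, forward 5.8 m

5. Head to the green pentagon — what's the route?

turn left 22°, forward 6.3 m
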